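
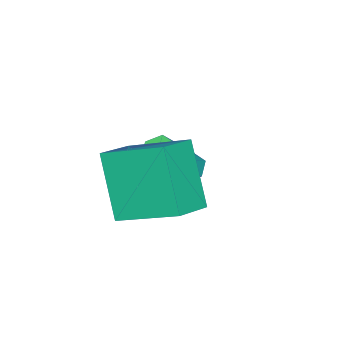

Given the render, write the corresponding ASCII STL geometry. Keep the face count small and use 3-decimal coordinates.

solid 
facet normal -0.361 -0.427 0.829
outer loop
vertex -0.297 -2.705 1.455
vertex -1.442 -2.567 1.027
vertex -0.185 -4.518 0.571
endloop
endfacet
facet normal 0.931 -0.112 0.348
outer loop
vertex 0.582 -3.613 -1.187
vertex -0.297 -2.705 1.455
vertex -0.185 -4.518 0.571
endloop
endfacet
facet normal -0.362 -0.427 0.829
outer loop
vertex -0.185 -4.518 0.571
vertex -1.442 -2.567 1.027
vertex -1.329 -4.38 0.142
endloop
endfacet
facet normal 0.056 -0.897 -0.438
outer loop
vertex -1.329 -4.38 0.142
vertex 0.582 -3.613 -1.187
vertex -0.185 -4.518 0.571
endloop
endfacet
facet normal -0.055 0.897 0.438
outer loop
vertex -0.297 -2.705 1.455
vertex -0.675 -1.662 -0.731
vertex -1.442 -2.567 1.027
endloop
endfacet
facet normal 0.931 -0.112 0.348
outer loop
vertex 0.469 -1.8 -0.302
vertex -0.297 -2.705 1.455
vertex 0.582 -3.613 -1.187
endloop
endfacet
facet normal -0.056 0.897 0.438
outer loop
vertex 0.469 -1.8 -0.302
vertex -0.675 -1.662 -0.731
vertex -0.297 -2.705 1.455
endloop
endfacet
facet normal -0.931 0.112 -0.348
outer loop
vertex -1.442 -2.567 1.027
vertex -0.675 -1.662 -0.731
vertex -1.329 -4.38 0.142
endloop
endfacet
facet normal 0.056 -0.897 -0.438
outer loop
vertex -0.563 -3.475 -1.615
vertex 0.582 -3.613 -1.187
vertex -1.329 -4.38 0.142
endloop
endfacet
facet normal -0.931 0.112 -0.348
outer loop
vertex -1.329 -4.38 0.142
vertex -0.675 -1.662 -0.731
vertex -0.563 -3.475 -1.615
endloop
endfacet
facet normal 0.361 0.427 -0.829
outer loop
vertex -0.563 -3.475 -1.615
vertex 0.469 -1.8 -0.302
vertex 0.582 -3.613 -1.187
endloop
endfacet
facet normal 0.362 0.426 -0.829
outer loop
vertex -0.675 -1.662 -0.731
vertex 0.469 -1.8 -0.302
vertex -0.563 -3.475 -1.615
endloop
endfacet
facet normal -0.640 0.119 -0.759
outer loop
vertex -3.106 -4.108 -2.126
vertex -3.348 -3.717 -1.861
vertex -2.943 -3.608 -2.185
endloop
endfacet
facet normal 0.704 -0.305 -0.641
outer loop
vertex -3.106 -4.108 -2.126
vertex -2.943 -3.608 -2.185
vertex -1.891 -4.334 -0.683
endloop
endfacet
facet normal 0.704 -0.306 -0.641
outer loop
vertex -1.891 -4.334 -0.683
vertex -2.943 -3.608 -2.185
vertex -1.727 -3.833 -0.742
endloop
endfacet
facet normal 0.639 -0.120 0.760
outer loop
vertex -1.891 -4.334 -0.683
vertex -1.727 -3.833 -0.742
vertex -2.132 -3.943 -0.419
endloop
endfacet
facet normal -0.640 0.119 -0.760
outer loop
vertex -2.943 -3.608 -2.185
vertex -3.348 -3.717 -1.861
vertex -3.184 -3.217 -1.921
endloop
endfacet
facet normal 0.619 0.664 -0.418
outer loop
vertex -2.943 -3.608 -2.185
vertex -3.184 -3.217 -1.921
vertex -1.727 -3.833 -0.742
endloop
endfacet
facet normal 0.619 0.665 -0.418
outer loop
vertex -1.727 -3.833 -0.742
vertex -3.184 -3.217 -1.921
vertex -1.969 -3.442 -0.478
endloop
endfacet
facet normal 0.639 -0.118 0.760
outer loop
vertex -1.727 -3.833 -0.742
vertex -1.969 -3.442 -0.478
vertex -2.132 -3.943 -0.419
endloop
endfacet
facet normal -0.640 0.119 -0.760
outer loop
vertex -3.184 -3.217 -1.921
vertex -3.348 -3.717 -1.861
vertex -3.589 -3.326 -1.597
endloop
endfacet
facet normal -0.084 0.971 0.222
outer loop
vertex -3.184 -3.217 -1.921
vertex -3.589 -3.326 -1.597
vertex -1.969 -3.442 -0.478
endloop
endfacet
facet normal -0.085 0.971 0.224
outer loop
vertex -1.969 -3.442 -0.478
vertex -3.589 -3.326 -1.597
vertex -2.374 -3.552 -0.154
endloop
endfacet
facet normal 0.640 -0.119 0.759
outer loop
vertex -1.969 -3.442 -0.478
vertex -2.374 -3.552 -0.154
vertex -2.132 -3.943 -0.419
endloop
endfacet
facet normal -0.639 0.120 -0.760
outer loop
vertex -3.589 -3.326 -1.597
vertex -3.348 -3.717 -1.861
vertex -3.753 -3.827 -1.538
endloop
endfacet
facet normal -0.704 0.306 0.641
outer loop
vertex -3.589 -3.326 -1.597
vertex -3.753 -3.827 -1.538
vertex -2.374 -3.552 -0.154
endloop
endfacet
facet normal -0.704 0.305 0.641
outer loop
vertex -2.374 -3.552 -0.154
vertex -3.753 -3.827 -1.538
vertex -2.537 -4.052 -0.095
endloop
endfacet
facet normal 0.640 -0.119 0.759
outer loop
vertex -2.374 -3.552 -0.154
vertex -2.537 -4.052 -0.095
vertex -2.132 -3.943 -0.419
endloop
endfacet
facet normal -0.639 0.118 -0.760
outer loop
vertex -3.753 -3.827 -1.538
vertex -3.348 -3.717 -1.861
vertex -3.511 -4.218 -1.802
endloop
endfacet
facet normal -0.619 -0.665 0.418
outer loop
vertex -3.753 -3.827 -1.538
vertex -3.511 -4.218 -1.802
vertex -2.537 -4.052 -0.095
endloop
endfacet
facet normal -0.620 -0.664 0.418
outer loop
vertex -2.537 -4.052 -0.095
vertex -3.511 -4.218 -1.802
vertex -2.296 -4.443 -0.359
endloop
endfacet
facet normal 0.640 -0.119 0.760
outer loop
vertex -2.537 -4.052 -0.095
vertex -2.296 -4.443 -0.359
vertex -2.132 -3.943 -0.419
endloop
endfacet
facet normal -0.640 0.119 -0.759
outer loop
vertex -3.511 -4.218 -1.802
vertex -3.348 -3.717 -1.861
vertex -3.106 -4.108 -2.126
endloop
endfacet
facet normal 0.085 -0.971 -0.223
outer loop
vertex -3.511 -4.218 -1.802
vertex -3.106 -4.108 -2.126
vertex -2.296 -4.443 -0.359
endloop
endfacet
facet normal 0.083 -0.971 -0.222
outer loop
vertex -2.296 -4.443 -0.359
vertex -3.106 -4.108 -2.126
vertex -1.891 -4.334 -0.683
endloop
endfacet
facet normal 0.640 -0.119 0.760
outer loop
vertex -2.296 -4.443 -0.359
vertex -1.891 -4.334 -0.683
vertex -2.132 -3.943 -0.419
endloop
endfacet

endsolid


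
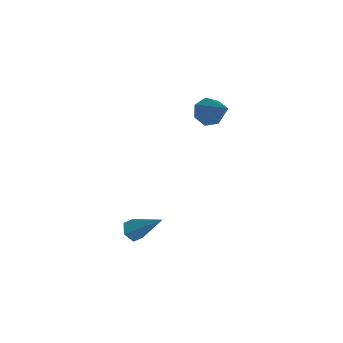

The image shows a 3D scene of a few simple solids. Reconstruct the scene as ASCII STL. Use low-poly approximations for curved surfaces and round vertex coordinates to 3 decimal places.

solid 
facet normal -0.721 -0.008 -0.693
outer loop
vertex 2.504 2.704 1.929
vertex 2.037 2.521 2.417
vertex 2.226 3.163 2.213
endloop
endfacet
facet normal 0.710 0.628 -0.320
outer loop
vertex 2.504 2.704 1.929
vertex 2.226 3.163 2.213
vertex 3.503 2.539 3.823
endloop
endfacet
facet normal -0.722 -0.008 -0.692
outer loop
vertex 2.226 3.163 2.213
vertex 2.037 2.521 2.417
vertex 1.806 3.139 2.651
endloop
endfacet
facet normal 0.182 0.957 0.227
outer loop
vertex 2.226 3.163 2.213
vertex 1.806 3.139 2.651
vertex 3.503 2.539 3.823
endloop
endfacet
facet normal -0.722 -0.008 -0.692
outer loop
vertex 1.806 3.139 2.651
vertex 2.037 2.521 2.417
vertex 1.56 2.649 2.913
endloop
endfacet
facet normal -0.323 0.567 0.758
outer loop
vertex 1.806 3.139 2.651
vertex 1.56 2.649 2.913
vertex 3.503 2.539 3.823
endloop
endfacet
facet normal -0.722 -0.009 -0.692
outer loop
vertex 1.56 2.649 2.913
vertex 2.037 2.521 2.417
vertex 1.674 2.063 2.802
endloop
endfacet
facet normal -0.422 -0.247 0.872
outer loop
vertex 1.56 2.649 2.913
vertex 1.674 2.063 2.802
vertex 3.503 2.539 3.823
endloop
endfacet
facet normal -0.721 -0.011 -0.693
outer loop
vertex 1.674 2.063 2.802
vertex 2.037 2.521 2.417
vertex 2.062 1.821 2.402
endloop
endfacet
facet normal -0.044 -0.873 0.486
outer loop
vertex 1.674 2.063 2.802
vertex 2.062 1.821 2.402
vertex 3.503 2.539 3.823
endloop
endfacet
facet normal -0.721 -0.011 -0.692
outer loop
vertex 2.062 1.821 2.402
vertex 2.037 2.521 2.417
vertex 2.431 2.107 2.013
endloop
endfacet
facet normal 0.531 -0.840 -0.114
outer loop
vertex 2.062 1.821 2.402
vertex 2.431 2.107 2.013
vertex 3.503 2.539 3.823
endloop
endfacet
facet normal -0.721 -0.009 -0.693
outer loop
vertex 2.431 2.107 2.013
vertex 2.037 2.521 2.417
vertex 2.504 2.704 1.929
endloop
endfacet
facet normal 0.865 -0.172 -0.471
outer loop
vertex 2.431 2.107 2.013
vertex 2.504 2.704 1.929
vertex 3.503 2.539 3.823
endloop
endfacet
facet normal -0.576 -0.409 -0.708
outer loop
vertex 3.422 -1.409 -2.996
vertex 3.132 -1.682 -2.602
vertex 2.97 -1.172 -2.765
endloop
endfacet
facet normal 0.271 0.885 -0.377
outer loop
vertex 3.422 -1.409 -2.996
vertex 2.97 -1.172 -2.765
vertex 4.208 -0.918 -1.278
endloop
endfacet
facet normal -0.574 -0.409 -0.709
outer loop
vertex 2.97 -1.172 -2.765
vertex 3.132 -1.682 -2.602
vertex 2.68 -1.446 -2.372
endloop
endfacet
facet normal -0.469 0.848 0.245
outer loop
vertex 2.97 -1.172 -2.765
vertex 2.68 -1.446 -2.372
vertex 4.208 -0.918 -1.278
endloop
endfacet
facet normal -0.574 -0.409 -0.709
outer loop
vertex 2.68 -1.446 -2.372
vertex 3.132 -1.682 -2.602
vertex 2.842 -1.956 -2.209
endloop
endfacet
facet normal -0.596 0.066 0.800
outer loop
vertex 2.68 -1.446 -2.372
vertex 2.842 -1.956 -2.209
vertex 4.208 -0.918 -1.278
endloop
endfacet
facet normal -0.575 -0.408 -0.709
outer loop
vertex 2.842 -1.956 -2.209
vertex 3.132 -1.682 -2.602
vertex 3.294 -2.193 -2.439
endloop
endfacet
facet normal 0.017 -0.680 0.733
outer loop
vertex 2.842 -1.956 -2.209
vertex 3.294 -2.193 -2.439
vertex 4.208 -0.918 -1.278
endloop
endfacet
facet normal -0.576 -0.408 -0.708
outer loop
vertex 3.294 -2.193 -2.439
vertex 3.132 -1.682 -2.602
vertex 3.584 -1.919 -2.833
endloop
endfacet
facet normal 0.758 -0.643 0.110
outer loop
vertex 3.294 -2.193 -2.439
vertex 3.584 -1.919 -2.833
vertex 4.208 -0.918 -1.278
endloop
endfacet
facet normal -0.576 -0.409 -0.708
outer loop
vertex 3.584 -1.919 -2.833
vertex 3.132 -1.682 -2.602
vertex 3.422 -1.409 -2.996
endloop
endfacet
facet normal 0.885 0.139 -0.445
outer loop
vertex 3.584 -1.919 -2.833
vertex 3.422 -1.409 -2.996
vertex 4.208 -0.918 -1.278
endloop
endfacet

endsolid


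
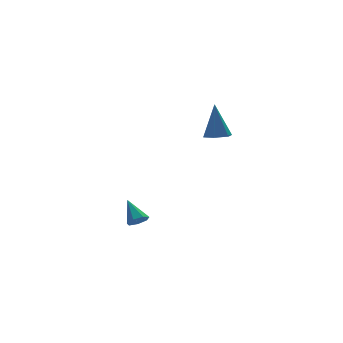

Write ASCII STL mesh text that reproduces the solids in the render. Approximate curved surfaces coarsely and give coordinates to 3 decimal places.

solid 
facet normal -0.091 -0.314 -0.945
outer loop
vertex 4.062 -1.957 1.749
vertex 3.581 -2.45 1.959
vertex 3.361 -1.793 1.762
endloop
endfacet
facet normal 0.227 0.973 -0.026
outer loop
vertex 4.062 -1.957 1.749
vertex 3.361 -1.793 1.762
vertex 3.759 -1.83 3.821
endloop
endfacet
facet normal -0.091 -0.314 -0.945
outer loop
vertex 3.361 -1.793 1.762
vertex 3.581 -2.45 1.959
vertex 2.88 -2.286 1.972
endloop
endfacet
facet normal -0.677 0.722 0.144
outer loop
vertex 3.361 -1.793 1.762
vertex 2.88 -2.286 1.972
vertex 3.759 -1.83 3.821
endloop
endfacet
facet normal -0.091 -0.314 -0.945
outer loop
vertex 2.88 -2.286 1.972
vertex 3.581 -2.45 1.959
vertex 3.1 -2.943 2.169
endloop
endfacet
facet normal -0.876 -0.157 0.455
outer loop
vertex 2.88 -2.286 1.972
vertex 3.1 -2.943 2.169
vertex 3.759 -1.83 3.821
endloop
endfacet
facet normal -0.090 -0.315 -0.945
outer loop
vertex 3.1 -2.943 2.169
vertex 3.581 -2.45 1.959
vertex 3.801 -3.107 2.157
endloop
endfacet
facet normal -0.173 -0.783 0.597
outer loop
vertex 3.1 -2.943 2.169
vertex 3.801 -3.107 2.157
vertex 3.759 -1.83 3.821
endloop
endfacet
facet normal -0.090 -0.315 -0.945
outer loop
vertex 3.801 -3.107 2.157
vertex 3.581 -2.45 1.959
vertex 4.282 -2.614 1.947
endloop
endfacet
facet normal 0.731 -0.532 0.427
outer loop
vertex 3.801 -3.107 2.157
vertex 4.282 -2.614 1.947
vertex 3.759 -1.83 3.821
endloop
endfacet
facet normal -0.090 -0.315 -0.945
outer loop
vertex 4.282 -2.614 1.947
vertex 3.581 -2.45 1.959
vertex 4.062 -1.957 1.749
endloop
endfacet
facet normal 0.931 0.346 0.115
outer loop
vertex 4.282 -2.614 1.947
vertex 4.062 -1.957 1.749
vertex 3.759 -1.83 3.821
endloop
endfacet
facet normal -0.002 -0.769 -0.639
outer loop
vertex 0.718 -0.528 -4.057
vertex 0.158 -0.666 -3.889
vertex 0.338 -0.3 -4.33
endloop
endfacet
facet normal 0.642 0.702 -0.308
outer loop
vertex 0.718 -0.528 -4.057
vertex 0.338 -0.3 -4.33
vertex 0.162 0.466 -2.951
endloop
endfacet
facet normal -0.002 -0.769 -0.639
outer loop
vertex 0.338 -0.3 -4.33
vertex 0.158 -0.666 -3.889
vertex -0.177 -0.347 -4.272
endloop
endfacet
facet normal -0.134 0.859 -0.494
outer loop
vertex 0.338 -0.3 -4.33
vertex -0.177 -0.347 -4.272
vertex 0.162 0.466 -2.951
endloop
endfacet
facet normal -0.003 -0.770 -0.639
outer loop
vertex -0.177 -0.347 -4.272
vertex 0.158 -0.666 -3.889
vertex -0.44 -0.634 -3.925
endloop
endfacet
facet normal -0.810 0.569 -0.143
outer loop
vertex -0.177 -0.347 -4.272
vertex -0.44 -0.634 -3.925
vertex 0.162 0.466 -2.951
endloop
endfacet
facet normal -0.003 -0.769 -0.640
outer loop
vertex -0.44 -0.634 -3.925
vertex 0.158 -0.666 -3.889
vertex -0.252 -0.945 -3.552
endloop
endfacet
facet normal -0.874 0.051 0.483
outer loop
vertex -0.44 -0.634 -3.925
vertex -0.252 -0.945 -3.552
vertex 0.162 0.466 -2.951
endloop
endfacet
facet normal -0.002 -0.769 -0.639
outer loop
vertex -0.252 -0.945 -3.552
vertex 0.158 -0.666 -3.889
vertex 0.245 -1.045 -3.433
endloop
endfacet
facet normal -0.279 -0.306 0.910
outer loop
vertex -0.252 -0.945 -3.552
vertex 0.245 -1.045 -3.433
vertex 0.162 0.466 -2.951
endloop
endfacet
facet normal -0.002 -0.769 -0.639
outer loop
vertex 0.245 -1.045 -3.433
vertex 0.158 -0.666 -3.889
vertex 0.677 -0.859 -3.658
endloop
endfacet
facet normal 0.526 -0.232 0.818
outer loop
vertex 0.245 -1.045 -3.433
vertex 0.677 -0.859 -3.658
vertex 0.162 0.466 -2.951
endloop
endfacet
facet normal -0.002 -0.770 -0.639
outer loop
vertex 0.677 -0.859 -3.658
vertex 0.158 -0.666 -3.889
vertex 0.718 -0.528 -4.057
endloop
endfacet
facet normal 0.936 0.217 0.276
outer loop
vertex 0.677 -0.859 -3.658
vertex 0.718 -0.528 -4.057
vertex 0.162 0.466 -2.951
endloop
endfacet

endsolid


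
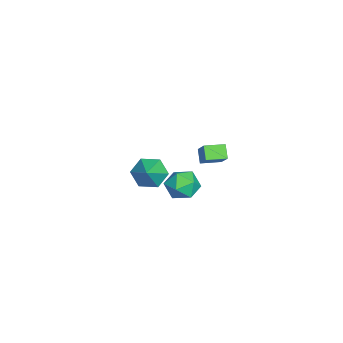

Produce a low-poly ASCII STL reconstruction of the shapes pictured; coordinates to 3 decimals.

solid 
facet normal -0.672 -0.269 -0.690
outer loop
vertex -4.137 -1.135 0.469
vertex -4.546 0.076 0.395
vertex -3.455 -0.949 -0.267
endloop
endfacet
facet normal 0.320 -0.946 0.057
outer loop
vertex -2.374 -0.516 0.845
vertex -4.137 -1.135 0.469
vertex -3.455 -0.949 -0.267
endloop
endfacet
facet normal -0.672 -0.269 -0.690
outer loop
vertex -3.455 -0.949 -0.267
vertex -4.546 0.076 0.395
vertex -3.864 0.261 -0.341
endloop
endfacet
facet normal 0.669 0.182 -0.721
outer loop
vertex -3.864 0.261 -0.341
vertex -2.374 -0.516 0.845
vertex -3.455 -0.949 -0.267
endloop
endfacet
facet normal -0.669 -0.182 0.721
outer loop
vertex -4.137 -1.135 0.469
vertex -3.465 0.509 1.507
vertex -4.546 0.076 0.395
endloop
endfacet
facet normal 0.320 -0.946 0.058
outer loop
vertex -3.056 -0.701 1.581
vertex -4.137 -1.135 0.469
vertex -2.374 -0.516 0.845
endloop
endfacet
facet normal -0.669 -0.182 0.721
outer loop
vertex -3.056 -0.701 1.581
vertex -3.465 0.509 1.507
vertex -4.137 -1.135 0.469
endloop
endfacet
facet normal -0.319 0.946 -0.058
outer loop
vertex -4.546 0.076 0.395
vertex -3.465 0.509 1.507
vertex -3.864 0.261 -0.341
endloop
endfacet
facet normal 0.669 0.182 -0.721
outer loop
vertex -2.783 0.695 0.771
vertex -2.374 -0.516 0.845
vertex -3.864 0.261 -0.341
endloop
endfacet
facet normal -0.320 0.946 -0.058
outer loop
vertex -3.864 0.261 -0.341
vertex -3.465 0.509 1.507
vertex -2.783 0.695 0.771
endloop
endfacet
facet normal 0.672 0.269 0.690
outer loop
vertex -2.783 0.695 0.771
vertex -3.056 -0.701 1.581
vertex -2.374 -0.516 0.845
endloop
endfacet
facet normal 0.672 0.269 0.690
outer loop
vertex -3.465 0.509 1.507
vertex -3.056 -0.701 1.581
vertex -2.783 0.695 0.771
endloop
endfacet
facet normal -0.805 -0.001 -0.593
outer loop
vertex 0.071 -2.972 0.138
vertex -0.487 -3.522 0.897
vertex -0.491 -2.432 0.9
endloop
endfacet
facet normal 0.642 0.763 -0.067
outer loop
vertex 0.071 -2.972 0.138
vertex -0.491 -2.432 0.9
vertex 0.907 -3.518 1.923
endloop
endfacet
facet normal -0.805 -0.001 -0.593
outer loop
vertex -0.491 -2.432 0.9
vertex -0.487 -3.522 0.897
vertex -1.049 -2.981 1.659
endloop
endfacet
facet normal 0.122 0.759 0.639
outer loop
vertex -0.491 -2.432 0.9
vertex -1.049 -2.981 1.659
vertex 0.907 -3.518 1.923
endloop
endfacet
facet normal -0.805 -0.002 -0.593
outer loop
vertex -1.049 -2.981 1.659
vertex -0.487 -3.522 0.897
vertex -1.044 -4.071 1.656
endloop
endfacet
facet normal -0.135 -0.003 0.991
outer loop
vertex -1.049 -2.981 1.659
vertex -1.044 -4.071 1.656
vertex 0.907 -3.518 1.923
endloop
endfacet
facet normal -0.805 -0.002 -0.593
outer loop
vertex -1.044 -4.071 1.656
vertex -0.487 -3.522 0.897
vertex -0.482 -4.612 0.894
endloop
endfacet
facet normal 0.129 -0.761 0.635
outer loop
vertex -1.044 -4.071 1.656
vertex -0.482 -4.612 0.894
vertex 0.907 -3.518 1.923
endloop
endfacet
facet normal -0.805 -0.002 -0.593
outer loop
vertex -0.482 -4.612 0.894
vertex -0.487 -3.522 0.897
vertex 0.075 -4.062 0.136
endloop
endfacet
facet normal 0.649 -0.757 -0.072
outer loop
vertex -0.482 -4.612 0.894
vertex 0.075 -4.062 0.136
vertex 0.907 -3.518 1.923
endloop
endfacet
facet normal -0.805 -0.002 -0.593
outer loop
vertex 0.075 -4.062 0.136
vertex -0.487 -3.522 0.897
vertex 0.071 -2.972 0.138
endloop
endfacet
facet normal 0.906 0.004 -0.423
outer loop
vertex 0.075 -4.062 0.136
vertex 0.071 -2.972 0.138
vertex 0.907 -3.518 1.923
endloop
endfacet
facet normal -0.704 0.704 0.090
outer loop
vertex 3.625 -0.242 3.119
vertex 2.864 -0.987 2.995
vertex 3.227 -0.75 3.976
endloop
endfacet
facet normal -0.122 0.878 0.464
outer loop
vertex 3.625 -0.242 3.119
vertex 3.227 -0.75 3.976
vertex 4.281 -0.565 3.903
endloop
endfacet
facet normal 0.429 0.903 0.013
outer loop
vertex 3.625 -0.242 3.119
vertex 4.281 -0.565 3.903
vertex 4.57 -0.688 2.878
endloop
endfacet
facet normal 0.188 0.745 -0.640
outer loop
vertex 3.625 -0.242 3.119
vertex 4.57 -0.688 2.878
vertex 3.694 -0.949 2.316
endloop
endfacet
facet normal -0.513 0.622 -0.592
outer loop
vertex 3.625 -0.242 3.119
vertex 3.694 -0.949 2.316
vertex 2.864 -0.987 2.995
endloop
endfacet
facet normal 0.002 0.356 0.935
outer loop
vertex 4.281 -0.565 3.903
vertex 3.227 -0.75 3.976
vertex 3.926 -1.511 4.264
endloop
endfacet
facet normal -0.941 0.074 0.330
outer loop
vertex 3.227 -0.75 3.976
vertex 2.864 -0.987 2.995
vertex 3.05 -1.772 3.702
endloop
endfacet
facet normal -0.630 -0.059 -0.774
outer loop
vertex 2.864 -0.987 2.995
vertex 3.694 -0.949 2.316
vertex 3.339 -1.895 2.677
endloop
endfacet
facet normal 0.504 0.141 -0.852
outer loop
vertex 3.694 -0.949 2.316
vertex 4.57 -0.688 2.878
vertex 4.393 -1.71 2.604
endloop
endfacet
facet normal 0.895 0.396 0.205
outer loop
vertex 4.57 -0.688 2.878
vertex 4.281 -0.565 3.903
vertex 4.756 -1.473 3.585
endloop
endfacet
facet normal -0.188 -0.745 0.640
outer loop
vertex 3.995 -2.218 3.461
vertex 3.926 -1.511 4.264
vertex 3.05 -1.772 3.702
endloop
endfacet
facet normal -0.429 -0.903 -0.013
outer loop
vertex 3.995 -2.218 3.461
vertex 3.05 -1.772 3.702
vertex 3.339 -1.895 2.677
endloop
endfacet
facet normal 0.122 -0.878 -0.464
outer loop
vertex 3.995 -2.218 3.461
vertex 3.339 -1.895 2.677
vertex 4.393 -1.71 2.604
endloop
endfacet
facet normal 0.704 -0.704 -0.090
outer loop
vertex 3.995 -2.218 3.461
vertex 4.393 -1.71 2.604
vertex 4.756 -1.473 3.585
endloop
endfacet
facet normal 0.513 -0.622 0.592
outer loop
vertex 3.995 -2.218 3.461
vertex 4.756 -1.473 3.585
vertex 3.926 -1.511 4.264
endloop
endfacet
facet normal -0.504 -0.141 0.852
outer loop
vertex 3.05 -1.772 3.702
vertex 3.926 -1.511 4.264
vertex 3.227 -0.75 3.976
endloop
endfacet
facet normal -0.895 -0.396 -0.205
outer loop
vertex 3.339 -1.895 2.677
vertex 3.05 -1.772 3.702
vertex 2.864 -0.987 2.995
endloop
endfacet
facet normal -0.002 -0.356 -0.935
outer loop
vertex 4.393 -1.71 2.604
vertex 3.339 -1.895 2.677
vertex 3.694 -0.949 2.316
endloop
endfacet
facet normal 0.941 -0.074 -0.330
outer loop
vertex 4.756 -1.473 3.585
vertex 4.393 -1.71 2.604
vertex 4.57 -0.688 2.878
endloop
endfacet
facet normal 0.630 0.059 0.774
outer loop
vertex 3.926 -1.511 4.264
vertex 4.756 -1.473 3.585
vertex 4.281 -0.565 3.903
endloop
endfacet

endsolid


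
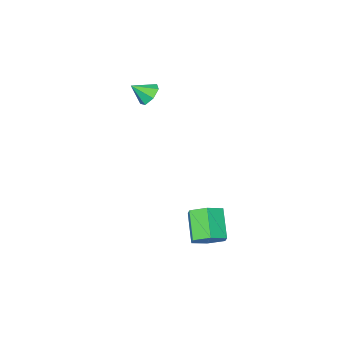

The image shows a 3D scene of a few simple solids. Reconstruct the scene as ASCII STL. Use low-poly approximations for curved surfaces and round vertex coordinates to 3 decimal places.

solid 
facet normal -0.687 0.393 -0.610
outer loop
vertex 1.582 -1.534 2.447
vertex 1.076 -1.906 2.777
vertex 1.316 -1.254 2.927
endloop
endfacet
facet normal 0.852 0.490 0.186
outer loop
vertex 1.582 -1.534 2.447
vertex 1.316 -1.254 2.927
vertex 1.824 -2.334 3.443
endloop
endfacet
facet normal -0.686 0.393 -0.612
outer loop
vertex 1.316 -1.254 2.927
vertex 1.076 -1.906 2.777
vertex 0.868 -1.465 3.294
endloop
endfacet
facet normal 0.369 0.536 0.759
outer loop
vertex 1.316 -1.254 2.927
vertex 0.868 -1.465 3.294
vertex 1.824 -2.334 3.443
endloop
endfacet
facet normal -0.687 0.393 -0.611
outer loop
vertex 0.868 -1.465 3.294
vertex 1.076 -1.906 2.777
vertex 0.577 -2.008 3.272
endloop
endfacet
facet normal -0.128 0.029 0.991
outer loop
vertex 0.868 -1.465 3.294
vertex 0.577 -2.008 3.272
vertex 1.824 -2.334 3.443
endloop
endfacet
facet normal -0.686 0.395 -0.611
outer loop
vertex 0.577 -2.008 3.272
vertex 1.076 -1.906 2.777
vertex 0.661 -2.473 2.877
endloop
endfacet
facet normal -0.268 -0.651 0.710
outer loop
vertex 0.577 -2.008 3.272
vertex 0.661 -2.473 2.877
vertex 1.824 -2.334 3.443
endloop
endfacet
facet normal -0.686 0.394 -0.611
outer loop
vertex 0.661 -2.473 2.877
vertex 1.076 -1.906 2.777
vertex 1.058 -2.511 2.407
endloop
endfacet
facet normal 0.056 -0.990 0.128
outer loop
vertex 0.661 -2.473 2.877
vertex 1.058 -2.511 2.407
vertex 1.824 -2.334 3.443
endloop
endfacet
facet normal -0.687 0.394 -0.610
outer loop
vertex 1.058 -2.511 2.407
vertex 1.076 -1.906 2.777
vertex 1.467 -2.093 2.216
endloop
endfacet
facet normal 0.601 -0.733 -0.319
outer loop
vertex 1.058 -2.511 2.407
vertex 1.467 -2.093 2.216
vertex 1.824 -2.334 3.443
endloop
endfacet
facet normal -0.687 0.394 -0.610
outer loop
vertex 1.467 -2.093 2.216
vertex 1.076 -1.906 2.777
vertex 1.582 -1.534 2.447
endloop
endfacet
facet normal 0.953 -0.075 -0.292
outer loop
vertex 1.467 -2.093 2.216
vertex 1.582 -1.534 2.447
vertex 1.824 -2.334 3.443
endloop
endfacet
facet normal 0.342 0.625 -0.701
outer loop
vertex 2.874 3.831 -3.54
vertex 2.366 4.472 -3.216
vertex 3.185 4.364 -2.913
endloop
endfacet
facet normal 0.870 -0.492 -0.013
outer loop
vertex 2.874 3.831 -3.54
vertex 3.185 4.364 -2.913
vertex 2.302 2.787 -2.368
endloop
endfacet
facet normal 0.870 -0.492 -0.013
outer loop
vertex 2.302 2.787 -2.368
vertex 3.185 4.364 -2.913
vertex 2.613 3.32 -1.741
endloop
endfacet
facet normal -0.342 -0.625 0.701
outer loop
vertex 2.302 2.787 -2.368
vertex 2.613 3.32 -1.741
vertex 1.794 3.428 -2.044
endloop
endfacet
facet normal 0.342 0.625 -0.701
outer loop
vertex 3.185 4.364 -2.913
vertex 2.366 4.472 -3.216
vertex 2.677 5.005 -2.589
endloop
endfacet
facet normal 0.741 0.279 0.610
outer loop
vertex 3.185 4.364 -2.913
vertex 2.677 5.005 -2.589
vertex 2.613 3.32 -1.741
endloop
endfacet
facet normal 0.741 0.279 0.610
outer loop
vertex 2.613 3.32 -1.741
vertex 2.677 5.005 -2.589
vertex 2.105 3.961 -1.417
endloop
endfacet
facet normal -0.342 -0.625 0.701
outer loop
vertex 2.613 3.32 -1.741
vertex 2.105 3.961 -1.417
vertex 1.794 3.428 -2.044
endloop
endfacet
facet normal 0.342 0.625 -0.701
outer loop
vertex 2.677 5.005 -2.589
vertex 2.366 4.472 -3.216
vertex 1.858 5.113 -2.892
endloop
endfacet
facet normal -0.129 0.771 0.624
outer loop
vertex 2.677 5.005 -2.589
vertex 1.858 5.113 -2.892
vertex 2.105 3.961 -1.417
endloop
endfacet
facet normal -0.129 0.771 0.624
outer loop
vertex 2.105 3.961 -1.417
vertex 1.858 5.113 -2.892
vertex 1.286 4.069 -1.72
endloop
endfacet
facet normal -0.342 -0.625 0.701
outer loop
vertex 2.105 3.961 -1.417
vertex 1.286 4.069 -1.72
vertex 1.794 3.428 -2.044
endloop
endfacet
facet normal 0.342 0.625 -0.701
outer loop
vertex 1.858 5.113 -2.892
vertex 2.366 4.472 -3.216
vertex 1.547 4.58 -3.519
endloop
endfacet
facet normal -0.870 0.492 0.013
outer loop
vertex 1.858 5.113 -2.892
vertex 1.547 4.58 -3.519
vertex 1.286 4.069 -1.72
endloop
endfacet
facet normal -0.870 0.492 0.013
outer loop
vertex 1.286 4.069 -1.72
vertex 1.547 4.58 -3.519
vertex 0.975 3.536 -2.347
endloop
endfacet
facet normal -0.342 -0.625 0.701
outer loop
vertex 1.286 4.069 -1.72
vertex 0.975 3.536 -2.347
vertex 1.794 3.428 -2.044
endloop
endfacet
facet normal 0.342 0.625 -0.701
outer loop
vertex 1.547 4.58 -3.519
vertex 2.366 4.472 -3.216
vertex 2.055 3.939 -3.843
endloop
endfacet
facet normal -0.741 -0.279 -0.610
outer loop
vertex 1.547 4.58 -3.519
vertex 2.055 3.939 -3.843
vertex 0.975 3.536 -2.347
endloop
endfacet
facet normal -0.741 -0.279 -0.610
outer loop
vertex 0.975 3.536 -2.347
vertex 2.055 3.939 -3.843
vertex 1.483 2.895 -2.671
endloop
endfacet
facet normal -0.342 -0.625 0.701
outer loop
vertex 0.975 3.536 -2.347
vertex 1.483 2.895 -2.671
vertex 1.794 3.428 -2.044
endloop
endfacet
facet normal 0.342 0.625 -0.701
outer loop
vertex 2.055 3.939 -3.843
vertex 2.366 4.472 -3.216
vertex 2.874 3.831 -3.54
endloop
endfacet
facet normal 0.129 -0.771 -0.624
outer loop
vertex 2.055 3.939 -3.843
vertex 2.874 3.831 -3.54
vertex 1.483 2.895 -2.671
endloop
endfacet
facet normal 0.129 -0.771 -0.624
outer loop
vertex 1.483 2.895 -2.671
vertex 2.874 3.831 -3.54
vertex 2.302 2.787 -2.368
endloop
endfacet
facet normal -0.342 -0.625 0.701
outer loop
vertex 1.483 2.895 -2.671
vertex 2.302 2.787 -2.368
vertex 1.794 3.428 -2.044
endloop
endfacet

endsolid


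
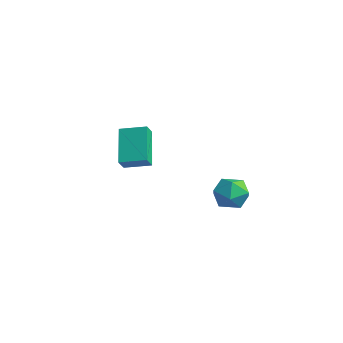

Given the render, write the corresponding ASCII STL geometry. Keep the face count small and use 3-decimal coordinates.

solid 
facet normal -0.287 -0.456 0.843
outer loop
vertex 3.163 -0.259 -0.715
vertex 3.612 -1.046 -0.988
vertex 4.07 -0.393 -0.479
endloop
endfacet
facet normal -0.210 0.246 0.946
outer loop
vertex 3.163 -0.259 -0.715
vertex 4.07 -0.393 -0.479
vertex 3.777 0.46 -0.766
endloop
endfacet
facet normal -0.644 0.585 0.493
outer loop
vertex 3.163 -0.259 -0.715
vertex 3.777 0.46 -0.766
vertex 3.138 0.334 -1.452
endloop
endfacet
facet normal -0.990 0.093 0.109
outer loop
vertex 3.163 -0.259 -0.715
vertex 3.138 0.334 -1.452
vertex 3.035 -0.597 -1.589
endloop
endfacet
facet normal -0.768 -0.551 0.326
outer loop
vertex 3.163 -0.259 -0.715
vertex 3.035 -0.597 -1.589
vertex 3.612 -1.046 -0.988
endloop
endfacet
facet normal 0.462 0.421 0.780
outer loop
vertex 3.777 0.46 -0.766
vertex 4.07 -0.393 -0.479
vertex 4.605 0.117 -1.071
endloop
endfacet
facet normal 0.338 -0.714 0.613
outer loop
vertex 4.07 -0.393 -0.479
vertex 3.612 -1.046 -0.988
vertex 4.502 -0.814 -1.208
endloop
endfacet
facet normal -0.442 -0.868 -0.224
outer loop
vertex 3.612 -1.046 -0.988
vertex 3.035 -0.597 -1.589
vertex 3.863 -0.94 -1.894
endloop
endfacet
facet normal -0.800 0.173 -0.574
outer loop
vertex 3.035 -0.597 -1.589
vertex 3.138 0.334 -1.452
vertex 3.57 -0.087 -2.181
endloop
endfacet
facet normal -0.241 0.969 0.047
outer loop
vertex 3.138 0.334 -1.452
vertex 3.777 0.46 -0.766
vertex 4.028 0.566 -1.672
endloop
endfacet
facet normal 0.990 -0.093 -0.109
outer loop
vertex 4.477 -0.221 -1.945
vertex 4.605 0.117 -1.071
vertex 4.502 -0.814 -1.208
endloop
endfacet
facet normal 0.644 -0.585 -0.493
outer loop
vertex 4.477 -0.221 -1.945
vertex 4.502 -0.814 -1.208
vertex 3.863 -0.94 -1.894
endloop
endfacet
facet normal 0.210 -0.246 -0.946
outer loop
vertex 4.477 -0.221 -1.945
vertex 3.863 -0.94 -1.894
vertex 3.57 -0.087 -2.181
endloop
endfacet
facet normal 0.287 0.456 -0.843
outer loop
vertex 4.477 -0.221 -1.945
vertex 3.57 -0.087 -2.181
vertex 4.028 0.566 -1.672
endloop
endfacet
facet normal 0.768 0.551 -0.326
outer loop
vertex 4.477 -0.221 -1.945
vertex 4.028 0.566 -1.672
vertex 4.605 0.117 -1.071
endloop
endfacet
facet normal 0.800 -0.173 0.574
outer loop
vertex 4.502 -0.814 -1.208
vertex 4.605 0.117 -1.071
vertex 4.07 -0.393 -0.479
endloop
endfacet
facet normal 0.241 -0.969 -0.047
outer loop
vertex 3.863 -0.94 -1.894
vertex 4.502 -0.814 -1.208
vertex 3.612 -1.046 -0.988
endloop
endfacet
facet normal -0.462 -0.421 -0.780
outer loop
vertex 3.57 -0.087 -2.181
vertex 3.863 -0.94 -1.894
vertex 3.035 -0.597 -1.589
endloop
endfacet
facet normal -0.338 0.714 -0.613
outer loop
vertex 4.028 0.566 -1.672
vertex 3.57 -0.087 -2.181
vertex 3.138 0.334 -1.452
endloop
endfacet
facet normal 0.442 0.868 0.224
outer loop
vertex 4.605 0.117 -1.071
vertex 4.028 0.566 -1.672
vertex 3.777 0.46 -0.766
endloop
endfacet
facet normal -0.618 0.440 0.652
outer loop
vertex -2.507 -1.784 0.507
vertex -1.584 -0.878 0.771
vertex -2.809 -1.297 -0.108
endloop
endfacet
facet normal -0.699 -0.686 -0.200
outer loop
vertex -1.536 -2.202 -1.451
vertex -2.507 -1.784 0.507
vertex -2.809 -1.297 -0.108
endloop
endfacet
facet normal -0.618 0.440 0.652
outer loop
vertex -2.809 -1.297 -0.108
vertex -1.584 -0.878 0.771
vertex -1.886 -0.391 0.156
endloop
endfacet
facet normal -0.360 0.579 -0.731
outer loop
vertex -1.886 -0.391 0.156
vertex -1.536 -2.202 -1.451
vertex -2.809 -1.297 -0.108
endloop
endfacet
facet normal 0.360 -0.579 0.731
outer loop
vertex -2.507 -1.784 0.507
vertex -0.311 -1.783 -0.572
vertex -1.584 -0.878 0.771
endloop
endfacet
facet normal -0.699 -0.686 -0.200
outer loop
vertex -1.234 -2.689 -0.836
vertex -2.507 -1.784 0.507
vertex -1.536 -2.202 -1.451
endloop
endfacet
facet normal 0.360 -0.579 0.731
outer loop
vertex -1.234 -2.689 -0.836
vertex -0.311 -1.783 -0.572
vertex -2.507 -1.784 0.507
endloop
endfacet
facet normal 0.699 0.686 0.200
outer loop
vertex -1.584 -0.878 0.771
vertex -0.311 -1.783 -0.572
vertex -1.886 -0.391 0.156
endloop
endfacet
facet normal -0.360 0.579 -0.731
outer loop
vertex -0.613 -1.296 -1.187
vertex -1.536 -2.202 -1.451
vertex -1.886 -0.391 0.156
endloop
endfacet
facet normal 0.699 0.686 0.200
outer loop
vertex -1.886 -0.391 0.156
vertex -0.311 -1.783 -0.572
vertex -0.613 -1.296 -1.187
endloop
endfacet
facet normal 0.618 -0.440 -0.652
outer loop
vertex -0.613 -1.296 -1.187
vertex -1.234 -2.689 -0.836
vertex -1.536 -2.202 -1.451
endloop
endfacet
facet normal 0.618 -0.440 -0.652
outer loop
vertex -0.311 -1.783 -0.572
vertex -1.234 -2.689 -0.836
vertex -0.613 -1.296 -1.187
endloop
endfacet

endsolid


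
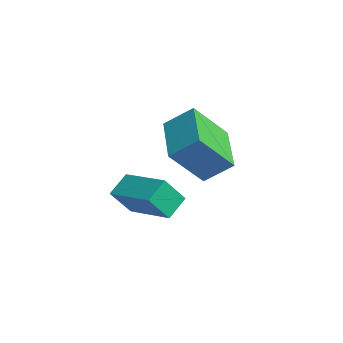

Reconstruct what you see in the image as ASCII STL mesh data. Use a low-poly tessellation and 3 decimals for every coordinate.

solid 
facet normal -0.917 0.285 0.279
outer loop
vertex 0.419 1.024 2.498
vertex 0.395 2.16 1.26
vertex -0.043 0.236 1.784
endloop
endfacet
facet normal 0.014 -0.676 0.737
outer loop
vertex 1.745 -0.32 1.24
vertex 0.419 1.024 2.498
vertex -0.043 0.236 1.784
endloop
endfacet
facet normal -0.917 0.285 0.280
outer loop
vertex -0.043 0.236 1.784
vertex 0.395 2.16 1.26
vertex -0.068 1.371 0.546
endloop
endfacet
facet normal -0.399 -0.680 -0.615
outer loop
vertex -0.068 1.371 0.546
vertex 1.745 -0.32 1.24
vertex -0.043 0.236 1.784
endloop
endfacet
facet normal 0.399 0.680 0.616
outer loop
vertex 0.419 1.024 2.498
vertex 2.183 1.604 0.716
vertex 0.395 2.16 1.26
endloop
endfacet
facet normal 0.015 -0.676 0.737
outer loop
vertex 2.208 0.469 1.954
vertex 0.419 1.024 2.498
vertex 1.745 -0.32 1.24
endloop
endfacet
facet normal 0.398 0.680 0.616
outer loop
vertex 2.208 0.469 1.954
vertex 2.183 1.604 0.716
vertex 0.419 1.024 2.498
endloop
endfacet
facet normal -0.014 0.676 -0.737
outer loop
vertex 0.395 2.16 1.26
vertex 2.183 1.604 0.716
vertex -0.068 1.371 0.546
endloop
endfacet
facet normal -0.398 -0.680 -0.616
outer loop
vertex 1.721 0.816 0.002
vertex 1.745 -0.32 1.24
vertex -0.068 1.371 0.546
endloop
endfacet
facet normal -0.014 0.676 -0.737
outer loop
vertex -0.068 1.371 0.546
vertex 2.183 1.604 0.716
vertex 1.721 0.816 0.002
endloop
endfacet
facet normal 0.917 -0.285 -0.279
outer loop
vertex 1.721 0.816 0.002
vertex 2.208 0.469 1.954
vertex 1.745 -0.32 1.24
endloop
endfacet
facet normal 0.917 -0.285 -0.279
outer loop
vertex 2.183 1.604 0.716
vertex 2.208 0.469 1.954
vertex 1.721 0.816 0.002
endloop
endfacet
facet normal -0.915 -0.359 -0.185
outer loop
vertex -1.549 -0.973 -1.662
vertex -1.934 -0.282 -1.1
vertex -1.641 -0.249 -2.615
endloop
endfacet
facet normal 0.397 -0.712 -0.579
outer loop
vertex 0.014 0.402 -2.28
vertex -1.549 -0.973 -1.662
vertex -1.641 -0.249 -2.615
endloop
endfacet
facet normal -0.915 -0.360 -0.185
outer loop
vertex -1.641 -0.249 -2.615
vertex -1.934 -0.282 -1.1
vertex -2.026 0.441 -2.053
endloop
endfacet
facet normal -0.077 0.604 -0.794
outer loop
vertex -2.026 0.441 -2.053
vertex 0.014 0.402 -2.28
vertex -1.641 -0.249 -2.615
endloop
endfacet
facet normal 0.077 -0.603 0.794
outer loop
vertex -1.549 -0.973 -1.662
vertex -0.279 0.369 -0.765
vertex -1.934 -0.282 -1.1
endloop
endfacet
facet normal 0.398 -0.712 -0.579
outer loop
vertex 0.106 -0.321 -1.327
vertex -1.549 -0.973 -1.662
vertex 0.014 0.402 -2.28
endloop
endfacet
facet normal 0.077 -0.603 0.794
outer loop
vertex 0.106 -0.321 -1.327
vertex -0.279 0.369 -0.765
vertex -1.549 -0.973 -1.662
endloop
endfacet
facet normal -0.397 0.712 0.579
outer loop
vertex -1.934 -0.282 -1.1
vertex -0.279 0.369 -0.765
vertex -2.026 0.441 -2.053
endloop
endfacet
facet normal -0.077 0.603 -0.794
outer loop
vertex -0.371 1.093 -1.718
vertex 0.014 0.402 -2.28
vertex -2.026 0.441 -2.053
endloop
endfacet
facet normal -0.398 0.712 0.579
outer loop
vertex -2.026 0.441 -2.053
vertex -0.279 0.369 -0.765
vertex -0.371 1.093 -1.718
endloop
endfacet
facet normal 0.915 0.360 0.184
outer loop
vertex -0.371 1.093 -1.718
vertex 0.106 -0.321 -1.327
vertex 0.014 0.402 -2.28
endloop
endfacet
facet normal 0.915 0.360 0.185
outer loop
vertex -0.279 0.369 -0.765
vertex 0.106 -0.321 -1.327
vertex -0.371 1.093 -1.718
endloop
endfacet

endsolid


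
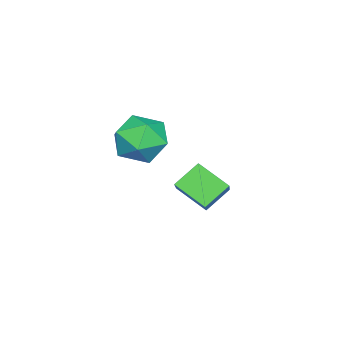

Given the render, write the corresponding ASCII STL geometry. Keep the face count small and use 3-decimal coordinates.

solid 
facet normal -0.724 -0.331 -0.605
outer loop
vertex -4.836 0.439 -0.755
vertex -4.77 1.622 -1.482
vertex -4.017 -0.046 -1.469
endloop
endfacet
facet normal -0.048 -0.851 0.523
outer loop
vertex -2.57 0.618 -0.258
vertex -4.836 0.439 -0.755
vertex -4.017 -0.046 -1.469
endloop
endfacet
facet normal -0.724 -0.331 -0.605
outer loop
vertex -4.017 -0.046 -1.469
vertex -4.77 1.622 -1.482
vertex -3.951 1.137 -2.196
endloop
endfacet
facet normal 0.689 -0.407 -0.600
outer loop
vertex -3.951 1.137 -2.196
vertex -2.57 0.618 -0.258
vertex -4.017 -0.046 -1.469
endloop
endfacet
facet normal -0.689 0.407 0.600
outer loop
vertex -4.836 0.439 -0.755
vertex -3.323 2.286 -0.271
vertex -4.77 1.622 -1.482
endloop
endfacet
facet normal -0.048 -0.851 0.523
outer loop
vertex -3.389 1.103 0.456
vertex -4.836 0.439 -0.755
vertex -2.57 0.618 -0.258
endloop
endfacet
facet normal -0.689 0.407 0.600
outer loop
vertex -3.389 1.103 0.456
vertex -3.323 2.286 -0.271
vertex -4.836 0.439 -0.755
endloop
endfacet
facet normal 0.048 0.851 -0.523
outer loop
vertex -4.77 1.622 -1.482
vertex -3.323 2.286 -0.271
vertex -3.951 1.137 -2.196
endloop
endfacet
facet normal 0.689 -0.407 -0.600
outer loop
vertex -2.504 1.801 -0.985
vertex -2.57 0.618 -0.258
vertex -3.951 1.137 -2.196
endloop
endfacet
facet normal 0.048 0.851 -0.523
outer loop
vertex -3.951 1.137 -2.196
vertex -3.323 2.286 -0.271
vertex -2.504 1.801 -0.985
endloop
endfacet
facet normal 0.724 0.331 0.605
outer loop
vertex -2.504 1.801 -0.985
vertex -3.389 1.103 0.456
vertex -2.57 0.618 -0.258
endloop
endfacet
facet normal 0.724 0.331 0.605
outer loop
vertex -3.323 2.286 -0.271
vertex -3.389 1.103 0.456
vertex -2.504 1.801 -0.985
endloop
endfacet
facet normal -0.179 0.756 0.630
outer loop
vertex -1.27 1.045 2.535
vertex -2.067 0.494 2.97
vertex -1.084 0.402 3.36
endloop
endfacet
facet normal 0.512 0.730 0.453
outer loop
vertex -1.27 1.045 2.535
vertex -1.084 0.402 3.36
vertex -0.404 0.431 2.545
endloop
endfacet
facet normal 0.561 0.787 -0.257
outer loop
vertex -1.27 1.045 2.535
vertex -0.404 0.431 2.545
vertex -0.967 0.54 1.651
endloop
endfacet
facet normal -0.101 0.849 -0.519
outer loop
vertex -1.27 1.045 2.535
vertex -0.967 0.54 1.651
vertex -1.995 0.579 1.914
endloop
endfacet
facet normal -0.558 0.829 0.029
outer loop
vertex -1.27 1.045 2.535
vertex -1.995 0.579 1.914
vertex -2.067 0.494 2.97
endloop
endfacet
facet normal 0.763 0.089 0.640
outer loop
vertex -0.404 0.431 2.545
vertex -1.084 0.402 3.36
vertex -0.665 -0.499 2.986
endloop
endfacet
facet normal -0.355 0.132 0.926
outer loop
vertex -1.084 0.402 3.36
vertex -2.067 0.494 2.97
vertex -1.693 -0.46 3.249
endloop
endfacet
facet normal -0.967 0.250 -0.046
outer loop
vertex -2.067 0.494 2.97
vertex -1.995 0.579 1.914
vertex -2.256 -0.351 2.355
endloop
endfacet
facet normal -0.228 0.281 -0.932
outer loop
vertex -1.995 0.579 1.914
vertex -0.967 0.54 1.651
vertex -1.576 -0.322 1.54
endloop
endfacet
facet normal 0.842 0.181 -0.508
outer loop
vertex -0.967 0.54 1.651
vertex -0.404 0.431 2.545
vertex -0.593 -0.414 1.93
endloop
endfacet
facet normal 0.101 -0.849 0.519
outer loop
vertex -1.39 -0.965 2.365
vertex -0.665 -0.499 2.986
vertex -1.693 -0.46 3.249
endloop
endfacet
facet normal -0.561 -0.787 0.257
outer loop
vertex -1.39 -0.965 2.365
vertex -1.693 -0.46 3.249
vertex -2.256 -0.351 2.355
endloop
endfacet
facet normal -0.512 -0.730 -0.453
outer loop
vertex -1.39 -0.965 2.365
vertex -2.256 -0.351 2.355
vertex -1.576 -0.322 1.54
endloop
endfacet
facet normal 0.179 -0.756 -0.630
outer loop
vertex -1.39 -0.965 2.365
vertex -1.576 -0.322 1.54
vertex -0.593 -0.414 1.93
endloop
endfacet
facet normal 0.558 -0.829 -0.029
outer loop
vertex -1.39 -0.965 2.365
vertex -0.593 -0.414 1.93
vertex -0.665 -0.499 2.986
endloop
endfacet
facet normal 0.228 -0.281 0.932
outer loop
vertex -1.693 -0.46 3.249
vertex -0.665 -0.499 2.986
vertex -1.084 0.402 3.36
endloop
endfacet
facet normal -0.842 -0.181 0.508
outer loop
vertex -2.256 -0.351 2.355
vertex -1.693 -0.46 3.249
vertex -2.067 0.494 2.97
endloop
endfacet
facet normal -0.763 -0.089 -0.640
outer loop
vertex -1.576 -0.322 1.54
vertex -2.256 -0.351 2.355
vertex -1.995 0.579 1.914
endloop
endfacet
facet normal 0.355 -0.132 -0.926
outer loop
vertex -0.593 -0.414 1.93
vertex -1.576 -0.322 1.54
vertex -0.967 0.54 1.651
endloop
endfacet
facet normal 0.967 -0.250 0.046
outer loop
vertex -0.665 -0.499 2.986
vertex -0.593 -0.414 1.93
vertex -0.404 0.431 2.545
endloop
endfacet

endsolid


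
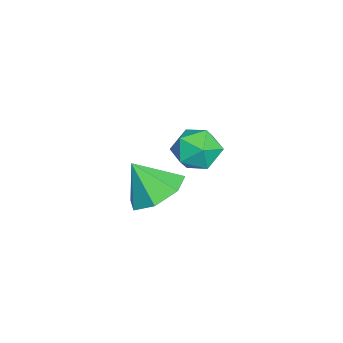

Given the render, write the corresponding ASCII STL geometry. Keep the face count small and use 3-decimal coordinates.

solid 
facet normal 0.058 0.566 -0.822
outer loop
vertex 1.765 -1.857 -0.191
vertex 1.162 -1.38 0.095
vertex 1.971 -1.303 0.205
endloop
endfacet
facet normal 0.769 -0.536 0.350
outer loop
vertex 1.765 -1.857 -0.191
vertex 1.971 -1.303 0.205
vertex 1.098 -2.02 1.025
endloop
endfacet
facet normal 0.058 0.566 -0.822
outer loop
vertex 1.971 -1.303 0.205
vertex 1.162 -1.38 0.095
vertex 1.568 -0.807 0.518
endloop
endfacet
facet normal 0.657 0.060 0.752
outer loop
vertex 1.971 -1.303 0.205
vertex 1.568 -0.807 0.518
vertex 1.098 -2.02 1.025
endloop
endfacet
facet normal 0.057 0.566 -0.822
outer loop
vertex 1.568 -0.807 0.518
vertex 1.162 -1.38 0.095
vertex 0.86 -0.743 0.513
endloop
endfacet
facet normal 0.027 0.376 0.926
outer loop
vertex 1.568 -0.807 0.518
vertex 0.86 -0.743 0.513
vertex 1.098 -2.02 1.025
endloop
endfacet
facet normal 0.057 0.566 -0.822
outer loop
vertex 0.86 -0.743 0.513
vertex 1.162 -1.38 0.095
vertex 0.379 -1.159 0.193
endloop
endfacet
facet normal -0.647 0.177 0.742
outer loop
vertex 0.86 -0.743 0.513
vertex 0.379 -1.159 0.193
vertex 1.098 -2.02 1.025
endloop
endfacet
facet normal 0.057 0.565 -0.823
outer loop
vertex 0.379 -1.159 0.193
vertex 1.162 -1.38 0.095
vertex 0.488 -1.742 -0.2
endloop
endfacet
facet normal -0.857 -0.388 0.339
outer loop
vertex 0.379 -1.159 0.193
vertex 0.488 -1.742 -0.2
vertex 1.098 -2.02 1.025
endloop
endfacet
facet normal 0.056 0.566 -0.823
outer loop
vertex 0.488 -1.742 -0.2
vertex 1.162 -1.38 0.095
vertex 1.105 -2.052 -0.371
endloop
endfacet
facet normal -0.445 -0.895 0.018
outer loop
vertex 0.488 -1.742 -0.2
vertex 1.105 -2.052 -0.371
vertex 1.098 -2.02 1.025
endloop
endfacet
facet normal 0.057 0.566 -0.823
outer loop
vertex 1.105 -2.052 -0.371
vertex 1.162 -1.38 0.095
vertex 1.765 -1.857 -0.191
endloop
endfacet
facet normal 0.277 -0.960 0.023
outer loop
vertex 1.105 -2.052 -0.371
vertex 1.765 -1.857 -0.191
vertex 1.098 -2.02 1.025
endloop
endfacet
facet normal -0.822 0.288 -0.491
outer loop
vertex 2.562 0.17 2.522
vertex 2.275 -0.41 2.663
vertex 2.207 0.102 3.077
endloop
endfacet
facet normal -0.485 0.850 -0.206
outer loop
vertex 2.562 0.17 2.522
vertex 2.207 0.102 3.077
vertex 2.781 0.433 3.09
endloop
endfacet
facet normal 0.177 0.865 -0.469
outer loop
vertex 2.562 0.17 2.522
vertex 2.781 0.433 3.09
vertex 3.203 0.126 2.683
endloop
endfacet
facet normal 0.252 0.313 -0.916
outer loop
vertex 2.562 0.17 2.522
vertex 3.203 0.126 2.683
vertex 2.891 -0.396 2.419
endloop
endfacet
facet normal -0.367 -0.044 -0.929
outer loop
vertex 2.562 0.17 2.522
vertex 2.891 -0.396 2.419
vertex 2.275 -0.41 2.663
endloop
endfacet
facet normal -0.442 0.747 0.497
outer loop
vertex 2.781 0.433 3.09
vertex 2.207 0.102 3.077
vertex 2.629 0.016 3.581
endloop
endfacet
facet normal -0.986 -0.163 0.039
outer loop
vertex 2.207 0.102 3.077
vertex 2.275 -0.41 2.663
vertex 2.317 -0.506 3.317
endloop
endfacet
facet normal -0.250 -0.699 -0.671
outer loop
vertex 2.275 -0.41 2.663
vertex 2.891 -0.396 2.419
vertex 2.739 -0.813 2.91
endloop
endfacet
facet normal 0.751 -0.120 -0.649
outer loop
vertex 2.891 -0.396 2.419
vertex 3.203 0.126 2.683
vertex 3.313 -0.482 2.923
endloop
endfacet
facet normal 0.632 0.772 0.073
outer loop
vertex 3.203 0.126 2.683
vertex 2.781 0.433 3.09
vertex 3.245 0.03 3.337
endloop
endfacet
facet normal -0.252 -0.313 0.916
outer loop
vertex 2.958 -0.55 3.478
vertex 2.629 0.016 3.581
vertex 2.317 -0.506 3.317
endloop
endfacet
facet normal -0.177 -0.865 0.469
outer loop
vertex 2.958 -0.55 3.478
vertex 2.317 -0.506 3.317
vertex 2.739 -0.813 2.91
endloop
endfacet
facet normal 0.485 -0.850 0.206
outer loop
vertex 2.958 -0.55 3.478
vertex 2.739 -0.813 2.91
vertex 3.313 -0.482 2.923
endloop
endfacet
facet normal 0.822 -0.288 0.491
outer loop
vertex 2.958 -0.55 3.478
vertex 3.313 -0.482 2.923
vertex 3.245 0.03 3.337
endloop
endfacet
facet normal 0.367 0.044 0.929
outer loop
vertex 2.958 -0.55 3.478
vertex 3.245 0.03 3.337
vertex 2.629 0.016 3.581
endloop
endfacet
facet normal -0.751 0.120 0.649
outer loop
vertex 2.317 -0.506 3.317
vertex 2.629 0.016 3.581
vertex 2.207 0.102 3.077
endloop
endfacet
facet normal -0.632 -0.772 -0.073
outer loop
vertex 2.739 -0.813 2.91
vertex 2.317 -0.506 3.317
vertex 2.275 -0.41 2.663
endloop
endfacet
facet normal 0.442 -0.747 -0.497
outer loop
vertex 3.313 -0.482 2.923
vertex 2.739 -0.813 2.91
vertex 2.891 -0.396 2.419
endloop
endfacet
facet normal 0.986 0.163 -0.039
outer loop
vertex 3.245 0.03 3.337
vertex 3.313 -0.482 2.923
vertex 3.203 0.126 2.683
endloop
endfacet
facet normal 0.250 0.699 0.671
outer loop
vertex 2.629 0.016 3.581
vertex 3.245 0.03 3.337
vertex 2.781 0.433 3.09
endloop
endfacet

endsolid


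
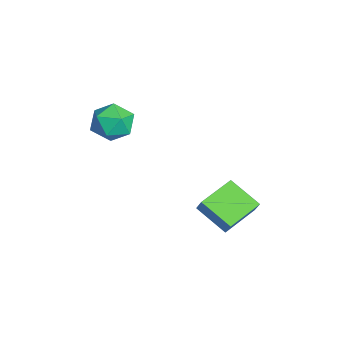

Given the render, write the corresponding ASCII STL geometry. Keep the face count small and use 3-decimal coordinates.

solid 
facet normal -0.802 -0.095 0.590
outer loop
vertex -2.739 -1.452 2.491
vertex -2.492 -2.379 2.678
vertex -2.157 -1.659 3.249
endloop
endfacet
facet normal -0.564 0.578 0.590
outer loop
vertex -2.739 -1.452 2.491
vertex -2.157 -1.659 3.249
vertex -1.963 -0.888 2.68
endloop
endfacet
facet normal -0.573 0.816 -0.083
outer loop
vertex -2.739 -1.452 2.491
vertex -1.963 -0.888 2.68
vertex -2.177 -1.132 1.757
endloop
endfacet
facet normal -0.817 0.291 -0.498
outer loop
vertex -2.739 -1.452 2.491
vertex -2.177 -1.132 1.757
vertex -2.505 -2.053 1.757
endloop
endfacet
facet normal -0.959 -0.272 -0.083
outer loop
vertex -2.739 -1.452 2.491
vertex -2.505 -2.053 1.757
vertex -2.492 -2.379 2.678
endloop
endfacet
facet normal 0.116 0.571 0.813
outer loop
vertex -1.963 -0.888 2.68
vertex -2.157 -1.659 3.249
vertex -1.235 -1.467 2.983
endloop
endfacet
facet normal -0.271 -0.517 0.812
outer loop
vertex -2.157 -1.659 3.249
vertex -2.492 -2.379 2.678
vertex -1.563 -2.388 2.983
endloop
endfacet
facet normal -0.525 -0.805 -0.277
outer loop
vertex -2.492 -2.379 2.678
vertex -2.505 -2.053 1.757
vertex -1.777 -2.632 2.06
endloop
endfacet
facet normal -0.296 0.105 -0.949
outer loop
vertex -2.505 -2.053 1.757
vertex -2.177 -1.132 1.757
vertex -1.583 -1.861 1.491
endloop
endfacet
facet normal 0.100 0.956 -0.276
outer loop
vertex -2.177 -1.132 1.757
vertex -1.963 -0.888 2.68
vertex -1.248 -1.141 2.062
endloop
endfacet
facet normal 0.817 -0.291 0.498
outer loop
vertex -1.001 -2.068 2.249
vertex -1.235 -1.467 2.983
vertex -1.563 -2.388 2.983
endloop
endfacet
facet normal 0.573 -0.816 0.083
outer loop
vertex -1.001 -2.068 2.249
vertex -1.563 -2.388 2.983
vertex -1.777 -2.632 2.06
endloop
endfacet
facet normal 0.564 -0.578 -0.590
outer loop
vertex -1.001 -2.068 2.249
vertex -1.777 -2.632 2.06
vertex -1.583 -1.861 1.491
endloop
endfacet
facet normal 0.802 0.095 -0.590
outer loop
vertex -1.001 -2.068 2.249
vertex -1.583 -1.861 1.491
vertex -1.248 -1.141 2.062
endloop
endfacet
facet normal 0.959 0.272 0.083
outer loop
vertex -1.001 -2.068 2.249
vertex -1.248 -1.141 2.062
vertex -1.235 -1.467 2.983
endloop
endfacet
facet normal 0.296 -0.105 0.949
outer loop
vertex -1.563 -2.388 2.983
vertex -1.235 -1.467 2.983
vertex -2.157 -1.659 3.249
endloop
endfacet
facet normal -0.100 -0.956 0.276
outer loop
vertex -1.777 -2.632 2.06
vertex -1.563 -2.388 2.983
vertex -2.492 -2.379 2.678
endloop
endfacet
facet normal -0.116 -0.571 -0.813
outer loop
vertex -1.583 -1.861 1.491
vertex -1.777 -2.632 2.06
vertex -2.505 -2.053 1.757
endloop
endfacet
facet normal 0.271 0.517 -0.812
outer loop
vertex -1.248 -1.141 2.062
vertex -1.583 -1.861 1.491
vertex -2.177 -1.132 1.757
endloop
endfacet
facet normal 0.525 0.805 0.277
outer loop
vertex -1.235 -1.467 2.983
vertex -1.248 -1.141 2.062
vertex -1.963 -0.888 2.68
endloop
endfacet
facet normal -0.617 -0.617 0.489
outer loop
vertex -0.624 1.558 -1.83
vertex -1.677 2.906 -1.458
vertex -1.03 1.428 -2.507
endloop
endfacet
facet normal 0.601 -0.770 -0.213
outer loop
vertex -0.023 2.434 -3.302
vertex -0.624 1.558 -1.83
vertex -1.03 1.428 -2.507
endloop
endfacet
facet normal -0.618 -0.617 0.488
outer loop
vertex -1.03 1.428 -2.507
vertex -1.677 2.906 -1.458
vertex -2.082 2.776 -2.135
endloop
endfacet
facet normal -0.507 -0.162 -0.847
outer loop
vertex -2.082 2.776 -2.135
vertex -0.023 2.434 -3.302
vertex -1.03 1.428 -2.507
endloop
endfacet
facet normal 0.507 0.162 0.847
outer loop
vertex -0.624 1.558 -1.83
vertex -0.67 3.912 -2.253
vertex -1.677 2.906 -1.458
endloop
endfacet
facet normal 0.602 -0.770 -0.212
outer loop
vertex 0.382 2.564 -2.625
vertex -0.624 1.558 -1.83
vertex -0.023 2.434 -3.302
endloop
endfacet
facet normal 0.507 0.162 0.847
outer loop
vertex 0.382 2.564 -2.625
vertex -0.67 3.912 -2.253
vertex -0.624 1.558 -1.83
endloop
endfacet
facet normal -0.602 0.770 0.212
outer loop
vertex -1.677 2.906 -1.458
vertex -0.67 3.912 -2.253
vertex -2.082 2.776 -2.135
endloop
endfacet
facet normal -0.507 -0.162 -0.847
outer loop
vertex -1.076 3.782 -2.93
vertex -0.023 2.434 -3.302
vertex -2.082 2.776 -2.135
endloop
endfacet
facet normal -0.602 0.770 0.213
outer loop
vertex -2.082 2.776 -2.135
vertex -0.67 3.912 -2.253
vertex -1.076 3.782 -2.93
endloop
endfacet
facet normal 0.617 0.617 -0.488
outer loop
vertex -1.076 3.782 -2.93
vertex 0.382 2.564 -2.625
vertex -0.023 2.434 -3.302
endloop
endfacet
facet normal 0.617 0.617 -0.489
outer loop
vertex -0.67 3.912 -2.253
vertex 0.382 2.564 -2.625
vertex -1.076 3.782 -2.93
endloop
endfacet

endsolid


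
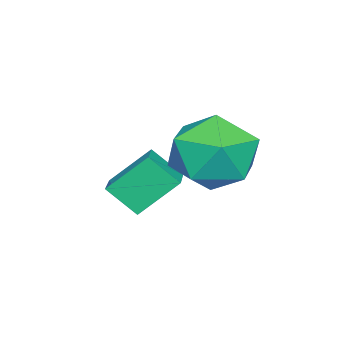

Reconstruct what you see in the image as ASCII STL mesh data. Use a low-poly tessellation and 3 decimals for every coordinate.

solid 
facet normal 0.123 0.559 0.820
outer loop
vertex -3.721 0.082 -0.559
vertex -3.573 -0.903 0.09
vertex -2.634 -0.375 -0.411
endloop
endfacet
facet normal 0.348 0.906 0.239
outer loop
vertex -3.721 0.082 -0.559
vertex -2.634 -0.375 -0.411
vertex -2.967 0.034 -1.476
endloop
endfacet
facet normal -0.200 0.956 -0.215
outer loop
vertex -3.721 0.082 -0.559
vertex -2.967 0.034 -1.476
vertex -4.112 -0.241 -1.633
endloop
endfacet
facet normal -0.764 0.639 0.086
outer loop
vertex -3.721 0.082 -0.559
vertex -4.112 -0.241 -1.633
vertex -4.487 -0.82 -0.665
endloop
endfacet
facet normal -0.564 0.394 0.726
outer loop
vertex -3.721 0.082 -0.559
vertex -4.487 -0.82 -0.665
vertex -3.573 -0.903 0.09
endloop
endfacet
facet normal 0.856 0.513 -0.071
outer loop
vertex -2.967 0.034 -1.476
vertex -2.634 -0.375 -0.411
vertex -2.353 -0.98 -1.395
endloop
endfacet
facet normal 0.492 -0.051 0.869
outer loop
vertex -2.634 -0.375 -0.411
vertex -3.573 -0.903 0.09
vertex -2.728 -1.559 -0.427
endloop
endfacet
facet normal -0.621 -0.319 0.716
outer loop
vertex -3.573 -0.903 0.09
vertex -4.487 -0.82 -0.665
vertex -3.873 -1.834 -0.584
endloop
endfacet
facet normal -0.945 0.079 -0.319
outer loop
vertex -4.487 -0.82 -0.665
vertex -4.112 -0.241 -1.633
vertex -4.206 -1.425 -1.649
endloop
endfacet
facet normal -0.032 0.593 -0.805
outer loop
vertex -4.112 -0.241 -1.633
vertex -2.967 0.034 -1.476
vertex -3.267 -0.897 -2.15
endloop
endfacet
facet normal 0.764 -0.639 -0.086
outer loop
vertex -3.119 -1.882 -1.501
vertex -2.353 -0.98 -1.395
vertex -2.728 -1.559 -0.427
endloop
endfacet
facet normal 0.200 -0.956 0.215
outer loop
vertex -3.119 -1.882 -1.501
vertex -2.728 -1.559 -0.427
vertex -3.873 -1.834 -0.584
endloop
endfacet
facet normal -0.348 -0.906 -0.239
outer loop
vertex -3.119 -1.882 -1.501
vertex -3.873 -1.834 -0.584
vertex -4.206 -1.425 -1.649
endloop
endfacet
facet normal -0.123 -0.559 -0.820
outer loop
vertex -3.119 -1.882 -1.501
vertex -4.206 -1.425 -1.649
vertex -3.267 -0.897 -2.15
endloop
endfacet
facet normal 0.564 -0.394 -0.726
outer loop
vertex -3.119 -1.882 -1.501
vertex -3.267 -0.897 -2.15
vertex -2.353 -0.98 -1.395
endloop
endfacet
facet normal 0.945 -0.079 0.319
outer loop
vertex -2.728 -1.559 -0.427
vertex -2.353 -0.98 -1.395
vertex -2.634 -0.375 -0.411
endloop
endfacet
facet normal 0.032 -0.593 0.805
outer loop
vertex -3.873 -1.834 -0.584
vertex -2.728 -1.559 -0.427
vertex -3.573 -0.903 0.09
endloop
endfacet
facet normal -0.856 -0.513 0.071
outer loop
vertex -4.206 -1.425 -1.649
vertex -3.873 -1.834 -0.584
vertex -4.487 -0.82 -0.665
endloop
endfacet
facet normal -0.492 0.051 -0.869
outer loop
vertex -3.267 -0.897 -2.15
vertex -4.206 -1.425 -1.649
vertex -4.112 -0.241 -1.633
endloop
endfacet
facet normal 0.621 0.319 -0.716
outer loop
vertex -2.353 -0.98 -1.395
vertex -3.267 -0.897 -2.15
vertex -2.967 0.034 -1.476
endloop
endfacet
facet normal -0.403 0.603 0.688
outer loop
vertex -4.402 -2.877 -1.777
vertex -3.492 -2.534 -1.545
vertex -4.504 -2.113 -2.506
endloop
endfacet
facet normal -0.910 -0.343 -0.232
outer loop
vertex -3.948 -2.946 -3.455
vertex -4.402 -2.877 -1.777
vertex -4.504 -2.113 -2.506
endloop
endfacet
facet normal -0.403 0.603 0.688
outer loop
vertex -4.504 -2.113 -2.506
vertex -3.492 -2.534 -1.545
vertex -3.594 -1.771 -2.273
endloop
endfacet
facet normal -0.095 0.720 -0.687
outer loop
vertex -3.594 -1.771 -2.273
vertex -3.948 -2.946 -3.455
vertex -4.504 -2.113 -2.506
endloop
endfacet
facet normal 0.096 -0.720 0.688
outer loop
vertex -4.402 -2.877 -1.777
vertex -2.936 -3.367 -2.494
vertex -3.492 -2.534 -1.545
endloop
endfacet
facet normal -0.910 -0.343 -0.232
outer loop
vertex -3.846 -3.709 -2.727
vertex -4.402 -2.877 -1.777
vertex -3.948 -2.946 -3.455
endloop
endfacet
facet normal 0.095 -0.721 0.687
outer loop
vertex -3.846 -3.709 -2.727
vertex -2.936 -3.367 -2.494
vertex -4.402 -2.877 -1.777
endloop
endfacet
facet normal 0.910 0.343 0.232
outer loop
vertex -3.492 -2.534 -1.545
vertex -2.936 -3.367 -2.494
vertex -3.594 -1.771 -2.273
endloop
endfacet
facet normal -0.096 0.720 -0.687
outer loop
vertex -3.038 -2.603 -3.223
vertex -3.948 -2.946 -3.455
vertex -3.594 -1.771 -2.273
endloop
endfacet
facet normal 0.910 0.343 0.232
outer loop
vertex -3.594 -1.771 -2.273
vertex -2.936 -3.367 -2.494
vertex -3.038 -2.603 -3.223
endloop
endfacet
facet normal 0.403 -0.603 -0.689
outer loop
vertex -3.038 -2.603 -3.223
vertex -3.846 -3.709 -2.727
vertex -3.948 -2.946 -3.455
endloop
endfacet
facet normal 0.403 -0.603 -0.688
outer loop
vertex -2.936 -3.367 -2.494
vertex -3.846 -3.709 -2.727
vertex -3.038 -2.603 -3.223
endloop
endfacet

endsolid


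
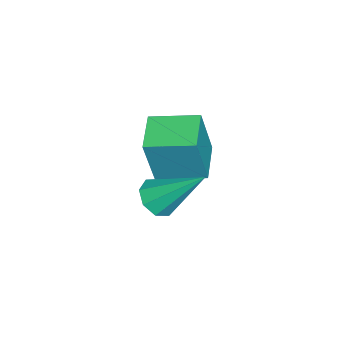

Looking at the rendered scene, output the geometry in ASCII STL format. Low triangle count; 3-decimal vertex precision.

solid 
facet normal -0.062 -0.701 -0.710
outer loop
vertex 2.967 0.355 2.015
vertex 2.373 0.233 2.187
vertex 2.647 0.625 1.776
endloop
endfacet
facet normal 0.730 0.629 -0.267
outer loop
vertex 2.967 0.355 2.015
vertex 2.647 0.625 1.776
vertex 2.487 1.547 3.513
endloop
endfacet
facet normal -0.060 -0.702 -0.710
outer loop
vertex 2.647 0.625 1.776
vertex 2.373 0.233 2.187
vertex 2.166 0.665 1.777
endloop
endfacet
facet normal 0.073 0.884 -0.462
outer loop
vertex 2.647 0.625 1.776
vertex 2.166 0.665 1.777
vertex 2.487 1.547 3.513
endloop
endfacet
facet normal -0.061 -0.702 -0.709
outer loop
vertex 2.166 0.665 1.777
vertex 2.373 0.233 2.187
vertex 1.807 0.452 2.019
endloop
endfacet
facet normal -0.617 0.742 -0.263
outer loop
vertex 2.166 0.665 1.777
vertex 1.807 0.452 2.019
vertex 2.487 1.547 3.513
endloop
endfacet
facet normal -0.061 -0.702 -0.709
outer loop
vertex 1.807 0.452 2.019
vertex 2.373 0.233 2.187
vertex 1.78 0.111 2.359
endloop
endfacet
facet normal -0.934 0.287 0.214
outer loop
vertex 1.807 0.452 2.019
vertex 1.78 0.111 2.359
vertex 2.487 1.547 3.513
endloop
endfacet
facet normal -0.061 -0.703 -0.709
outer loop
vertex 1.78 0.111 2.359
vertex 2.373 0.233 2.187
vertex 2.1 -0.158 2.598
endloop
endfacet
facet normal -0.693 -0.212 0.689
outer loop
vertex 1.78 0.111 2.359
vertex 2.1 -0.158 2.598
vertex 2.487 1.547 3.513
endloop
endfacet
facet normal -0.061 -0.702 -0.709
outer loop
vertex 2.1 -0.158 2.598
vertex 2.373 0.233 2.187
vertex 2.581 -0.198 2.596
endloop
endfacet
facet normal -0.035 -0.466 0.884
outer loop
vertex 2.1 -0.158 2.598
vertex 2.581 -0.198 2.596
vertex 2.487 1.547 3.513
endloop
endfacet
facet normal -0.060 -0.702 -0.710
outer loop
vertex 2.581 -0.198 2.596
vertex 2.373 0.233 2.187
vertex 2.94 0.015 2.355
endloop
endfacet
facet normal 0.652 -0.325 0.685
outer loop
vertex 2.581 -0.198 2.596
vertex 2.94 0.015 2.355
vertex 2.487 1.547 3.513
endloop
endfacet
facet normal -0.061 -0.703 -0.708
outer loop
vertex 2.94 0.015 2.355
vertex 2.373 0.233 2.187
vertex 2.967 0.355 2.015
endloop
endfacet
facet normal 0.970 0.130 0.207
outer loop
vertex 2.94 0.015 2.355
vertex 2.967 0.355 2.015
vertex 2.487 1.547 3.513
endloop
endfacet
facet normal -0.968 -0.168 0.185
outer loop
vertex -0.946 -1.02 2.437
vertex -1.152 0.435 2.682
vertex -1.308 -0.787 0.751
endloop
endfacet
facet normal 0.138 -0.977 -0.165
outer loop
vertex -0.088 -0.575 0.518
vertex -0.946 -1.02 2.437
vertex -1.308 -0.787 0.751
endloop
endfacet
facet normal -0.968 -0.168 0.185
outer loop
vertex -1.308 -0.787 0.751
vertex -1.152 0.435 2.682
vertex -1.514 0.668 0.996
endloop
endfacet
facet normal -0.208 0.134 -0.969
outer loop
vertex -1.514 0.668 0.996
vertex -0.088 -0.575 0.518
vertex -1.308 -0.787 0.751
endloop
endfacet
facet normal 0.208 -0.134 0.969
outer loop
vertex -0.946 -1.02 2.437
vertex 0.068 0.647 2.449
vertex -1.152 0.435 2.682
endloop
endfacet
facet normal 0.138 -0.977 -0.165
outer loop
vertex 0.274 -0.808 2.204
vertex -0.946 -1.02 2.437
vertex -0.088 -0.575 0.518
endloop
endfacet
facet normal 0.208 -0.134 0.969
outer loop
vertex 0.274 -0.808 2.204
vertex 0.068 0.647 2.449
vertex -0.946 -1.02 2.437
endloop
endfacet
facet normal -0.138 0.977 0.165
outer loop
vertex -1.152 0.435 2.682
vertex 0.068 0.647 2.449
vertex -1.514 0.668 0.996
endloop
endfacet
facet normal -0.208 0.134 -0.969
outer loop
vertex -0.294 0.88 0.763
vertex -0.088 -0.575 0.518
vertex -1.514 0.668 0.996
endloop
endfacet
facet normal -0.138 0.977 0.165
outer loop
vertex -1.514 0.668 0.996
vertex 0.068 0.647 2.449
vertex -0.294 0.88 0.763
endloop
endfacet
facet normal 0.968 0.168 -0.185
outer loop
vertex -0.294 0.88 0.763
vertex 0.274 -0.808 2.204
vertex -0.088 -0.575 0.518
endloop
endfacet
facet normal 0.968 0.168 -0.185
outer loop
vertex 0.068 0.647 2.449
vertex 0.274 -0.808 2.204
vertex -0.294 0.88 0.763
endloop
endfacet

endsolid


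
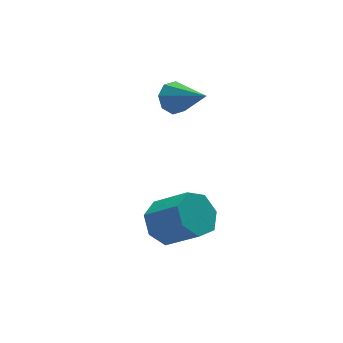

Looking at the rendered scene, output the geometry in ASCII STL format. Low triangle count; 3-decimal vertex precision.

solid 
facet normal -0.435 0.636 -0.637
outer loop
vertex 2.135 -2.6 0.033
vertex 1.784 -2.241 0.631
vertex 2.478 -2.087 0.311
endloop
endfacet
facet normal 0.745 -0.145 -0.651
outer loop
vertex 2.135 -2.6 0.033
vertex 2.478 -2.087 0.311
vertex 2.747 -3.497 0.932
endloop
endfacet
facet normal 0.744 -0.145 -0.652
outer loop
vertex 2.747 -3.497 0.932
vertex 2.478 -2.087 0.311
vertex 3.091 -2.984 1.21
endloop
endfacet
facet normal 0.434 -0.637 0.637
outer loop
vertex 2.747 -3.497 0.932
vertex 3.091 -2.984 1.21
vertex 2.396 -3.139 1.529
endloop
endfacet
facet normal -0.435 0.637 -0.637
outer loop
vertex 2.478 -2.087 0.311
vertex 1.784 -2.241 0.631
vertex 2.299 -1.691 0.829
endloop
endfacet
facet normal 0.861 0.502 -0.086
outer loop
vertex 2.478 -2.087 0.311
vertex 2.299 -1.691 0.829
vertex 3.091 -2.984 1.21
endloop
endfacet
facet normal 0.861 0.502 -0.086
outer loop
vertex 3.091 -2.984 1.21
vertex 2.299 -1.691 0.829
vertex 2.912 -2.588 1.728
endloop
endfacet
facet normal 0.434 -0.637 0.637
outer loop
vertex 3.091 -2.984 1.21
vertex 2.912 -2.588 1.728
vertex 2.396 -3.139 1.529
endloop
endfacet
facet normal -0.434 0.636 -0.638
outer loop
vertex 2.299 -1.691 0.829
vertex 1.784 -2.241 0.631
vertex 1.731 -1.709 1.198
endloop
endfacet
facet normal 0.329 0.771 0.545
outer loop
vertex 2.299 -1.691 0.829
vertex 1.731 -1.709 1.198
vertex 2.912 -2.588 1.728
endloop
endfacet
facet normal 0.329 0.771 0.545
outer loop
vertex 2.912 -2.588 1.728
vertex 1.731 -1.709 1.198
vertex 2.344 -2.606 2.097
endloop
endfacet
facet normal 0.434 -0.637 0.637
outer loop
vertex 2.912 -2.588 1.728
vertex 2.344 -2.606 2.097
vertex 2.396 -3.139 1.529
endloop
endfacet
facet normal -0.434 0.636 -0.638
outer loop
vertex 1.731 -1.709 1.198
vertex 1.784 -2.241 0.631
vertex 1.203 -2.128 1.139
endloop
endfacet
facet normal -0.450 0.460 0.766
outer loop
vertex 1.731 -1.709 1.198
vertex 1.203 -2.128 1.139
vertex 2.344 -2.606 2.097
endloop
endfacet
facet normal -0.450 0.460 0.766
outer loop
vertex 2.344 -2.606 2.097
vertex 1.203 -2.128 1.139
vertex 1.816 -3.025 2.038
endloop
endfacet
facet normal 0.434 -0.637 0.637
outer loop
vertex 2.344 -2.606 2.097
vertex 1.816 -3.025 2.038
vertex 2.396 -3.139 1.529
endloop
endfacet
facet normal -0.434 0.636 -0.638
outer loop
vertex 1.203 -2.128 1.139
vertex 1.784 -2.241 0.631
vertex 1.112 -2.633 0.698
endloop
endfacet
facet normal -0.890 -0.198 0.410
outer loop
vertex 1.203 -2.128 1.139
vertex 1.112 -2.633 0.698
vertex 1.816 -3.025 2.038
endloop
endfacet
facet normal -0.890 -0.198 0.410
outer loop
vertex 1.816 -3.025 2.038
vertex 1.112 -2.633 0.698
vertex 1.725 -3.53 1.596
endloop
endfacet
facet normal 0.434 -0.636 0.638
outer loop
vertex 1.816 -3.025 2.038
vertex 1.725 -3.53 1.596
vertex 2.396 -3.139 1.529
endloop
endfacet
facet normal -0.435 0.636 -0.637
outer loop
vertex 1.112 -2.633 0.698
vertex 1.784 -2.241 0.631
vertex 1.527 -2.843 0.205
endloop
endfacet
facet normal -0.660 -0.706 -0.255
outer loop
vertex 1.112 -2.633 0.698
vertex 1.527 -2.843 0.205
vertex 1.725 -3.53 1.596
endloop
endfacet
facet normal -0.661 -0.706 -0.255
outer loop
vertex 1.725 -3.53 1.596
vertex 1.527 -2.843 0.205
vertex 2.139 -3.74 1.104
endloop
endfacet
facet normal 0.435 -0.636 0.637
outer loop
vertex 1.725 -3.53 1.596
vertex 2.139 -3.74 1.104
vertex 2.396 -3.139 1.529
endloop
endfacet
facet normal -0.435 0.636 -0.637
outer loop
vertex 1.527 -2.843 0.205
vertex 1.784 -2.241 0.631
vertex 2.135 -2.6 0.033
endloop
endfacet
facet normal 0.067 -0.683 -0.727
outer loop
vertex 1.527 -2.843 0.205
vertex 2.135 -2.6 0.033
vertex 2.139 -3.74 1.104
endloop
endfacet
facet normal 0.067 -0.683 -0.727
outer loop
vertex 2.139 -3.74 1.104
vertex 2.135 -2.6 0.033
vertex 2.747 -3.497 0.932
endloop
endfacet
facet normal 0.435 -0.636 0.637
outer loop
vertex 2.139 -3.74 1.104
vertex 2.747 -3.497 0.932
vertex 2.396 -3.139 1.529
endloop
endfacet
facet normal -0.267 0.806 -0.528
outer loop
vertex 3.858 0.499 2.902
vertex 3.644 0.755 3.401
vertex 4.175 0.748 3.122
endloop
endfacet
facet normal 0.723 -0.495 -0.482
outer loop
vertex 3.858 0.499 2.902
vertex 4.175 0.748 3.122
vertex 4.056 -0.495 4.219
endloop
endfacet
facet normal -0.267 0.806 -0.528
outer loop
vertex 4.175 0.748 3.122
vertex 3.644 0.755 3.401
vertex 4.181 1.001 3.505
endloop
endfacet
facet normal 0.997 -0.069 0.030
outer loop
vertex 4.175 0.748 3.122
vertex 4.181 1.001 3.505
vertex 4.056 -0.495 4.219
endloop
endfacet
facet normal -0.267 0.806 -0.529
outer loop
vertex 4.181 1.001 3.505
vertex 3.644 0.755 3.401
vertex 3.872 1.11 3.827
endloop
endfacet
facet normal 0.740 0.238 0.629
outer loop
vertex 4.181 1.001 3.505
vertex 3.872 1.11 3.827
vertex 4.056 -0.495 4.219
endloop
endfacet
facet normal -0.267 0.806 -0.529
outer loop
vertex 3.872 1.11 3.827
vertex 3.644 0.755 3.401
vertex 3.43 1.011 3.899
endloop
endfacet
facet normal 0.102 0.247 0.964
outer loop
vertex 3.872 1.11 3.827
vertex 3.43 1.011 3.899
vertex 4.056 -0.495 4.219
endloop
endfacet
facet normal -0.266 0.806 -0.529
outer loop
vertex 3.43 1.011 3.899
vertex 3.644 0.755 3.401
vertex 3.113 0.762 3.679
endloop
endfacet
facet normal -0.544 -0.048 0.838
outer loop
vertex 3.43 1.011 3.899
vertex 3.113 0.762 3.679
vertex 4.056 -0.495 4.219
endloop
endfacet
facet normal -0.266 0.806 -0.528
outer loop
vertex 3.113 0.762 3.679
vertex 3.644 0.755 3.401
vertex 3.107 0.509 3.296
endloop
endfacet
facet normal -0.818 -0.474 0.326
outer loop
vertex 3.113 0.762 3.679
vertex 3.107 0.509 3.296
vertex 4.056 -0.495 4.219
endloop
endfacet
facet normal -0.266 0.807 -0.528
outer loop
vertex 3.107 0.509 3.296
vertex 3.644 0.755 3.401
vertex 3.415 0.4 2.974
endloop
endfacet
facet normal -0.561 -0.781 -0.273
outer loop
vertex 3.107 0.509 3.296
vertex 3.415 0.4 2.974
vertex 4.056 -0.495 4.219
endloop
endfacet
facet normal -0.266 0.807 -0.528
outer loop
vertex 3.415 0.4 2.974
vertex 3.644 0.755 3.401
vertex 3.858 0.499 2.902
endloop
endfacet
facet normal 0.078 -0.790 -0.608
outer loop
vertex 3.415 0.4 2.974
vertex 3.858 0.499 2.902
vertex 4.056 -0.495 4.219
endloop
endfacet

endsolid


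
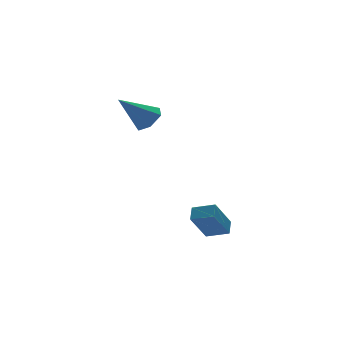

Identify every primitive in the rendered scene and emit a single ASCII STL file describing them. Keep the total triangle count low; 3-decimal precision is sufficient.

solid 
facet normal 0.718 -0.147 -0.681
outer loop
vertex 1.881 3.651 1.198
vertex 1.292 3.611 0.586
vertex 1.641 4.358 0.793
endloop
endfacet
facet normal 0.355 0.552 0.754
outer loop
vertex 1.881 3.651 1.198
vertex 1.641 4.358 0.793
vertex -0.172 3.909 1.974
endloop
endfacet
facet normal 0.717 -0.146 -0.681
outer loop
vertex 1.641 4.358 0.793
vertex 1.292 3.611 0.586
vertex 1.052 4.319 0.181
endloop
endfacet
facet normal -0.174 0.979 0.105
outer loop
vertex 1.641 4.358 0.793
vertex 1.052 4.319 0.181
vertex -0.172 3.909 1.974
endloop
endfacet
facet normal 0.718 -0.146 -0.681
outer loop
vertex 1.052 4.319 0.181
vertex 1.292 3.611 0.586
vertex 0.704 3.572 -0.026
endloop
endfacet
facet normal -0.773 0.476 -0.419
outer loop
vertex 1.052 4.319 0.181
vertex 0.704 3.572 -0.026
vertex -0.172 3.909 1.974
endloop
endfacet
facet normal 0.718 -0.146 -0.681
outer loop
vertex 0.704 3.572 -0.026
vertex 1.292 3.611 0.586
vertex 0.944 2.864 0.379
endloop
endfacet
facet normal -0.842 -0.453 -0.293
outer loop
vertex 0.704 3.572 -0.026
vertex 0.944 2.864 0.379
vertex -0.172 3.909 1.974
endloop
endfacet
facet normal 0.718 -0.146 -0.681
outer loop
vertex 0.944 2.864 0.379
vertex 1.292 3.611 0.586
vertex 1.532 2.903 0.991
endloop
endfacet
facet normal -0.313 -0.880 0.357
outer loop
vertex 0.944 2.864 0.379
vertex 1.532 2.903 0.991
vertex -0.172 3.909 1.974
endloop
endfacet
facet normal 0.718 -0.146 -0.681
outer loop
vertex 1.532 2.903 0.991
vertex 1.292 3.611 0.586
vertex 1.881 3.651 1.198
endloop
endfacet
facet normal 0.286 -0.377 0.881
outer loop
vertex 1.532 2.903 0.991
vertex 1.881 3.651 1.198
vertex -0.172 3.909 1.974
endloop
endfacet
facet normal -0.585 -0.213 0.783
outer loop
vertex 1.094 -2.711 -2.778
vertex 0.369 -1.906 -3.1
vertex 0.692 -3.253 -3.226
endloop
endfacet
facet normal 0.642 -0.712 0.285
outer loop
vertex 1.731 -2.874 -4.62
vertex 1.094 -2.711 -2.778
vertex 0.692 -3.253 -3.226
endloop
endfacet
facet normal -0.584 -0.213 0.783
outer loop
vertex 0.692 -3.253 -3.226
vertex 0.369 -1.906 -3.1
vertex -0.034 -2.449 -3.548
endloop
endfacet
facet normal -0.497 -0.670 -0.552
outer loop
vertex -0.034 -2.449 -3.548
vertex 1.731 -2.874 -4.62
vertex 0.692 -3.253 -3.226
endloop
endfacet
facet normal 0.497 0.669 0.553
outer loop
vertex 1.094 -2.711 -2.778
vertex 1.408 -1.527 -4.494
vertex 0.369 -1.906 -3.1
endloop
endfacet
facet normal 0.642 -0.712 0.285
outer loop
vertex 2.134 -2.331 -4.172
vertex 1.094 -2.711 -2.778
vertex 1.731 -2.874 -4.62
endloop
endfacet
facet normal 0.496 0.669 0.553
outer loop
vertex 2.134 -2.331 -4.172
vertex 1.408 -1.527 -4.494
vertex 1.094 -2.711 -2.778
endloop
endfacet
facet normal -0.642 0.712 -0.285
outer loop
vertex 0.369 -1.906 -3.1
vertex 1.408 -1.527 -4.494
vertex -0.034 -2.449 -3.548
endloop
endfacet
facet normal -0.497 -0.669 -0.553
outer loop
vertex 1.006 -2.069 -4.942
vertex 1.731 -2.874 -4.62
vertex -0.034 -2.449 -3.548
endloop
endfacet
facet normal -0.642 0.712 -0.285
outer loop
vertex -0.034 -2.449 -3.548
vertex 1.408 -1.527 -4.494
vertex 1.006 -2.069 -4.942
endloop
endfacet
facet normal 0.584 0.213 -0.783
outer loop
vertex 1.006 -2.069 -4.942
vertex 2.134 -2.331 -4.172
vertex 1.731 -2.874 -4.62
endloop
endfacet
facet normal 0.584 0.214 -0.783
outer loop
vertex 1.408 -1.527 -4.494
vertex 2.134 -2.331 -4.172
vertex 1.006 -2.069 -4.942
endloop
endfacet

endsolid
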